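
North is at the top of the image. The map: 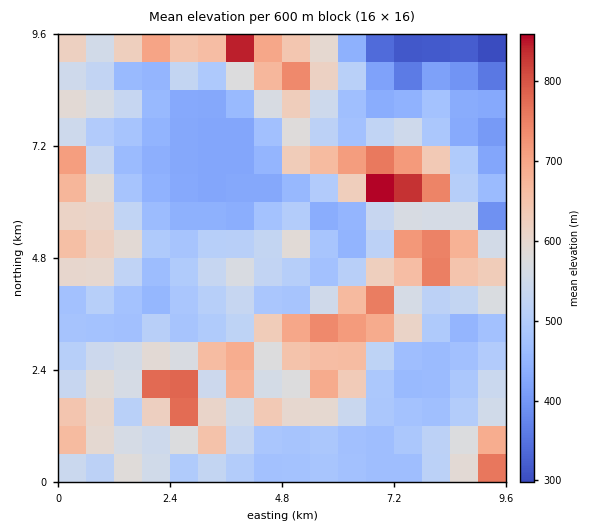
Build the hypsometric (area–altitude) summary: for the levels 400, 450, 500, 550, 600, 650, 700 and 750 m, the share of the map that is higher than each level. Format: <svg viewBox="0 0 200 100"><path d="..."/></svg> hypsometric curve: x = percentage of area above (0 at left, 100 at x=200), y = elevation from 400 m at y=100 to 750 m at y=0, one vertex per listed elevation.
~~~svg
<svg viewBox="0 0 200 100"><path d="M191 100l-26-14-52-15-35-14-24-14-21-14-12-15-10-14"/></svg>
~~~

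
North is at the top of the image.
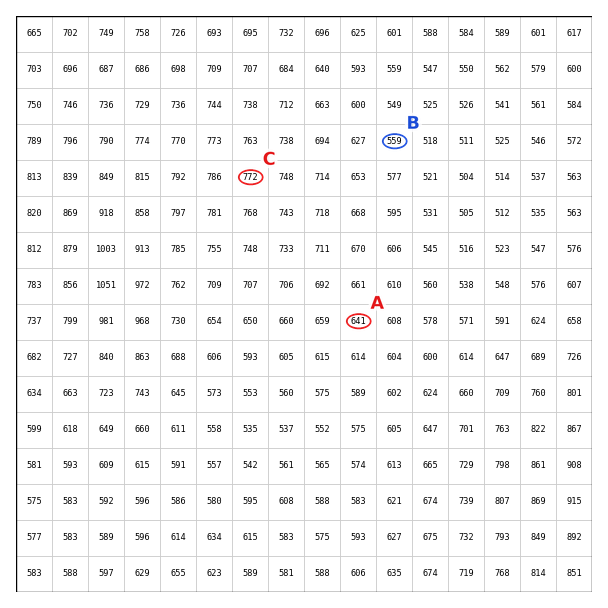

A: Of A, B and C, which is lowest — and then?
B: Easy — B A C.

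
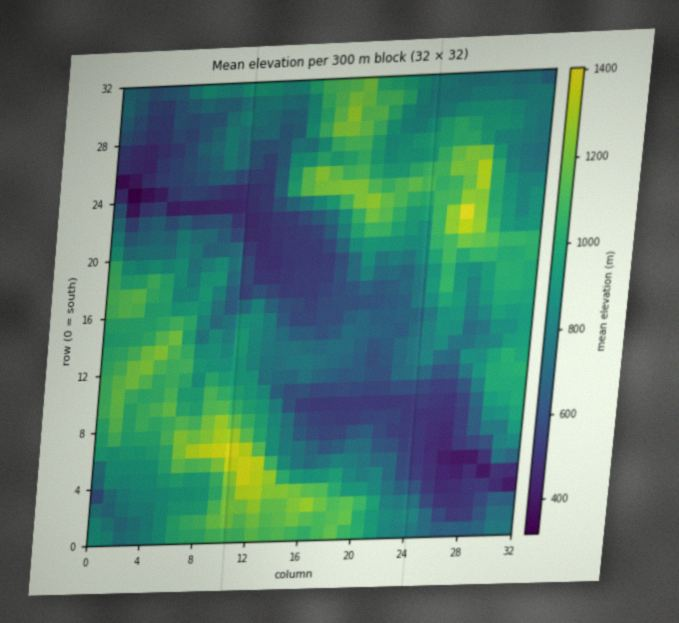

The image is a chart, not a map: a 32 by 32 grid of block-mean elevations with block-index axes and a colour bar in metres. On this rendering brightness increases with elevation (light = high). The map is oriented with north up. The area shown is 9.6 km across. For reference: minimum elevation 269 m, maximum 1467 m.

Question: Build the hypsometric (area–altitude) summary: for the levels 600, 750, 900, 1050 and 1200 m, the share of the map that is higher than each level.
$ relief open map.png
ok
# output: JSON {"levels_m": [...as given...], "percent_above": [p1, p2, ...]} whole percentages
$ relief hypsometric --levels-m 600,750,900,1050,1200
{"levels_m": [600, 750, 900, 1050, 1200], "percent_above": [81, 64, 42, 21, 6]}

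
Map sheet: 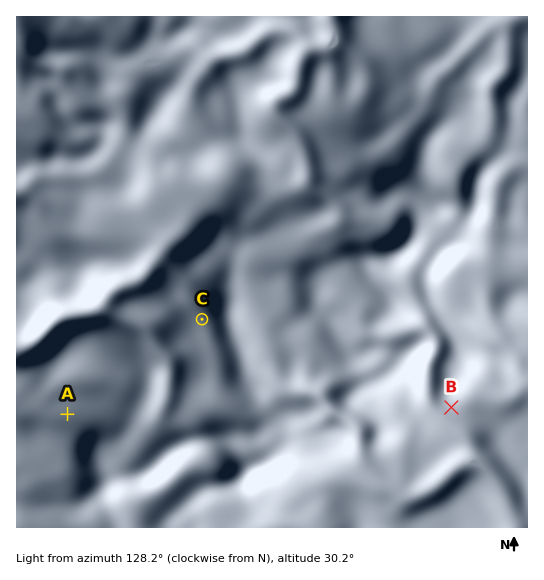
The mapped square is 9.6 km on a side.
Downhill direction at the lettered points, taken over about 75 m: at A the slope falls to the W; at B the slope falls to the S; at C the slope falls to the W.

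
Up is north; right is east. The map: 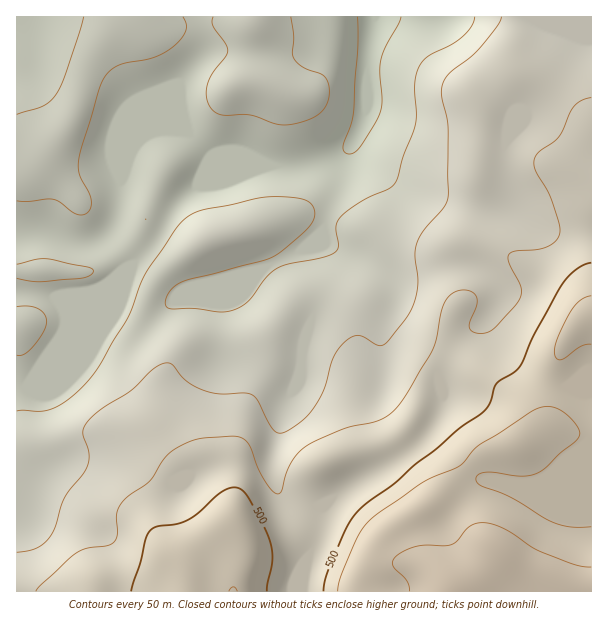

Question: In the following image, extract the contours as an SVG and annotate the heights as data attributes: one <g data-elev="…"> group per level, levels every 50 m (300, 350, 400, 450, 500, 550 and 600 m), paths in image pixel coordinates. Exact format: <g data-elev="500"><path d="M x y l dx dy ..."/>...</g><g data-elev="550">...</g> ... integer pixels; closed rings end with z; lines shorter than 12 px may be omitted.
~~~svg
<g data-elev="300"><path d="M401 17l-3 7-13 24-4 12-1 14 2 27-2 13-20 33-6 6-6 1-4-2-1-5 8-24 3-12 4-64 0-30"/></g><g data-elev="350"><path d="M17 355l7-1 9-8 10-14 4-11-3-7-6-6-9-2-12 1"/><path d="M17 278l22 4 39-3 11-3 4-4-1-3-3-2-42-8-11 0-19 5"/><path d="M17 201l10 1 26-3 7 3 17 12 6 1 5-3 3-6 0-6-12-26 0-13 23-80 6-9 9-6 36-8 20-11 9-9 4-8 0-6-3-7"/><path d="M84 17l-19 58-9 20-12 11-27 8"/><path d="M213 17l-1 4 1 5 13 18 2 7-3 6-13 17-4 9-2 13 4 11 5 5 6 3 28 0 24 8 11 2 18-3 16-7 8-10 3-12-1-10-4-7-20-8-10-9-2-6 2-18-3-18"/><path d="M475 17l-4 10-9 10-10 7-23 12-9 9-4 9-1 10 1 29 0 10-13 33-6 24-7 8-28 13-22 17-4 9 3 18-1 4-3 3-11 5-34 7-12 4-12 10-18 24-14 8-13 2-27-4-24 1-5-4 1-6 4-8 7-7 12-5 74-18 10-4 12-9 21-18 7-9 2-8-2-7-7-6-10-2-20-1-19 1-53 11-11 4-7 5-7 7-32 45-6 12-14 38-28 46-12 16-18 17-16 10-12 2-24 0"/></g><g data-elev="400"><path d="M502 17l-5 9-17 21-10 10-20 15-7 12-1 12 6 32 0 70-4 9-19 21-7 12-3 12 3 29-3 19-8 17-20 25-4 3-5 0-15-8-6-2-6 2-6 4-12 16-9 32-11 19-14 15-11 7-7 3-5-1-4-4-14-27-6-6-9-2-24 1-12-2-11-5-9-6-16-17-6-1-7 3-8 5-19 19-29 18-15 14-4 10 6 20-1 13-5 9-19 24-11 35-7 9-8 6-9 3-12 1"/></g><g data-elev="450"><path d="M591 98l-9 2-7 5-5 7-11 25-20 15-4 6 0 10 16 32 8 24 1 10-5 8-9 5-10 3-21 1-6 4-1 6 12 24 1 9-5 11-22 24-11 4-7 0-5-2-2-7 8-19-1-9-5-4-6-2-7 1-7 3-5 6-4 8-6 31-3 11-25 42-11 15-8 8-9 5-36 9-27 11-12 7-8 8-7 9-4 10-4 15-3 5-6-2-6-7-9-16-8-23-8-8-9-2-31 2-12 3-12 6-13 11-16 24-20 13-8 9-4 9 0 21-3 8-6 3-21 3-10 5-37 32-4 6"/></g><g data-elev="500"><path d="M267 591l5-31-2-20-7-15-15-28-6-7-8-3-6 2-7 3-23 21-10 7-12 4-18 2-8 4-4 9-5 22-10 30"/><path d="M591 263l-13 5-14 14-30 53-13 30-6 7-19 12-6 18-5 8-26 18-23 21-22 16-19 18-30 22-10 10-10 15-15 36-5 13-2 12"/></g><g data-elev="550"><path d="M237 591l-1-3-3-1-4 4"/><path d="M591 527l-21 0-16-4-42-25-30-12-5-4 0-6 8-4 36 4 15-2 9-6 15-15 17-13 3-5-1-6-11-13-13-8-13-1-11 5-51 32-21 22-36 16-52 37-9 11-7 12-14 34-3 15"/><path d="M591 296l-11 4-10 12-13 28-2 8 0 8 2 3 4 1 20-14 10-2"/></g><g data-elev="600"><path d="M591 567l-16-2-30-12-12-5-30-20-14-5-10 0-11 4-10 13-6 4-35 2-13 5-9 6-2 4 0 5 14 15 2 10"/></g>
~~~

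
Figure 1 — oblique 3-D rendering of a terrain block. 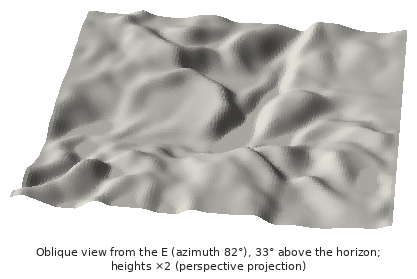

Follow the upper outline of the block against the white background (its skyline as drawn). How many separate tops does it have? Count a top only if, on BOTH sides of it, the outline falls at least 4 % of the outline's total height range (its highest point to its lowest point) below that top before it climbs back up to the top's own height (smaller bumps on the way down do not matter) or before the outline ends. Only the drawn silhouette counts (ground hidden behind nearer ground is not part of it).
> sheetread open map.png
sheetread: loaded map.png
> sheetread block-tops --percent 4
2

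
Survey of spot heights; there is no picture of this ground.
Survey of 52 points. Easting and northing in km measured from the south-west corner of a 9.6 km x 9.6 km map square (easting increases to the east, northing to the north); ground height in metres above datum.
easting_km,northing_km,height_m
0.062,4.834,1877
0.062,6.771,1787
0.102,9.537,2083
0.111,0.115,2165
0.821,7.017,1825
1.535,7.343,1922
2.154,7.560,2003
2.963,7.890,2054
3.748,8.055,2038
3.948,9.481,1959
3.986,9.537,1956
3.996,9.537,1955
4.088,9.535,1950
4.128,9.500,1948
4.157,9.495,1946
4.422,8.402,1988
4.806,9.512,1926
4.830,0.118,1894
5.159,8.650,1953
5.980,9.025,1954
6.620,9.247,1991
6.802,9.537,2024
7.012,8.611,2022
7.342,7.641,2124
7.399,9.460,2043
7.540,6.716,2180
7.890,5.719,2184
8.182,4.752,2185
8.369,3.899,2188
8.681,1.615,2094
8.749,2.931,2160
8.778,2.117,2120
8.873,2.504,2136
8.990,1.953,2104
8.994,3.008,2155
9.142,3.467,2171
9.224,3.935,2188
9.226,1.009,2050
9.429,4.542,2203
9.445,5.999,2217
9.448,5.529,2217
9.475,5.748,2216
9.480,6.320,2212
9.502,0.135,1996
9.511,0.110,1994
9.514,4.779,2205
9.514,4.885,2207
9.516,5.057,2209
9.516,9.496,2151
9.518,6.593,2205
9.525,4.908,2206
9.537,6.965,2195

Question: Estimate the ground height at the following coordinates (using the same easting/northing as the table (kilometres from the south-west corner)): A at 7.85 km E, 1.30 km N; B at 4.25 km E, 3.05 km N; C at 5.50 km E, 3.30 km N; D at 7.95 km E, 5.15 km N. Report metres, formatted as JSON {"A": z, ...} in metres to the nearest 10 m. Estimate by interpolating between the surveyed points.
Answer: {"A": 2100, "B": 1910, "C": 2010, "D": 2170}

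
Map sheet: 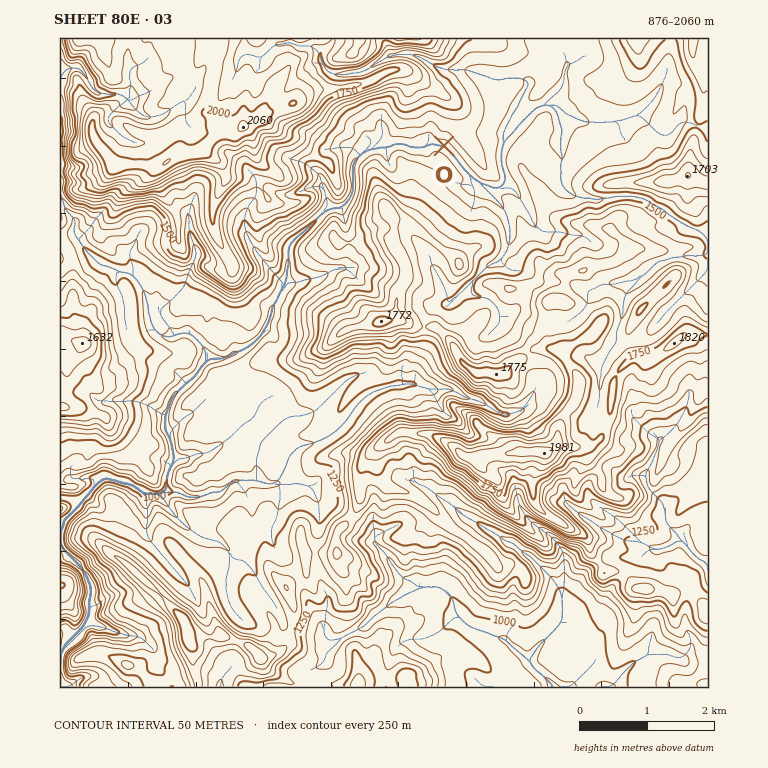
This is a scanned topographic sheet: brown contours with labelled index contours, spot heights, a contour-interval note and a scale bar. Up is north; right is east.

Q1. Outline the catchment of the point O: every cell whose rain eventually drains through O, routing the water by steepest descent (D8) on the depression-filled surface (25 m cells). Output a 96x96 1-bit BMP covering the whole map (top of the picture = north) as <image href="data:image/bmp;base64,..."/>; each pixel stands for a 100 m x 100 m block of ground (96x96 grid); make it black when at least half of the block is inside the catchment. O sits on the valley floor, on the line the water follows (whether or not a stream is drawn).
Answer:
<image width="96" height="96" href="data:image/bmp;base64,Qk2+BAAAAAAAAD4AAAAoAAAAYAAAAGAAAAABAAEAAAAAAIAEAAATCwAAEwsAAAIAAAAAAAAA////AAAAAAAAAAAAAAAAAAAAAAAAAAAAAAAAAAAAAAAAAAAAAAAAAAAAAAAAAAAAAAAAAAAAAAAAAAAAAAAAAAAAAAAAAAAAAAAAAAAAAAAAAAAAAAAAAAAAAAAAAAAAAAAAAAAAAAAAAAAAAAAAAAAAAAAAAAAAAAAAAAAAAAAAAAAAAAAAAAAAAAAAAAAAAAAAAAAAAAAAAAAAAAAAAAAAAAAAAAAAAAAAAAAAAAAAAAAAAAAAAAAAAAAAAAAAAAAAAAAAAAAAAAAAAAAAAAAAAAAAAAAAAAAAAAAAAAAAAAAAAAAAAAAAAAAAAAAAAAAAAAAAAAAAAAAAAAAAAAAAAAAAAAAAAAAAAAAAAAAAAAAAAAAAAAAAAAAAAAAAAAAAAAAAAAAAAAAAAAAAAAAAAAAAAAAAAAAAAAAAAAAAAAAAAAAAAAAAAAAAAAAAAAAAAAAAAAAAAAAAAAAAAAAAAAAAAAAAAAAAAAAAAAAAAAAAAAAAAAAAAAAAAAAAAAAAAAAAAAAAAAAAAAAAAAAAAAAAAAAAAAAAAAAAAAAAAAAAAAAAAAAAAAAAAAAAAAAAAAAYAAAAAAAAAAAAAAA/AAAAAAAAAAAAAAA/AAAAAAAAAAAAAAA/gAAAAAAAAAAAAAA/gAAAAAAAAAAAAAAfgAAAAAAAAAAAAAAPwAAAAAAAAAAAAAAPwAAAAAAAAAAAAAAHwAAAAAAAAAAAAAAHwAAAAAAAAAAAAAAHwAAAAAAAAAAAA8AP4AAAAAAAAAAAD+AP4AAAAAAAAAAAH/Af/gAAAAAAAAAAH/w//4AAAAAAAAAAP////8AAAAAAAAAAP/////AAAAAAAAAAf/////8AAAAAAAAP//////8AAAAAAAA///////8AAAAAAAA///////8AAAAAAAA///////8AAAAAAAA///////8AAAAAAAA///////8AAAAAAAAf//////8AAAAAAAAf//////8AAAAAAAAf//////8AAAAAAAAf//////8AAAAAAAAf//////8AAAAAAAA///////8AAAAAAAB///////8AAAAAAAB///////8AAAAAAAB///////8AAAAAAAB///////8AAAAAAAAf//////8AAAAAAAAP//////8AAAAAAAAP//////8AAAAAAAAP//////8AAAAAAAAH//////8AAAAAAAAD//////8AAAAAAAAB//////8AAAAAAAAA//////8AAAAAAAAA//////8AAAAAAAAA//////8AAAAAAAAAf/////8AAAAAAAAAf/////8AAAAAAAAAf/////8AAAAAAAAAf/////8AAAD4AAAAf/////8AAAP8AAAAf/////8AAAf/AAAAf/////8AAAP/4AAAf/////8AAAP/8AAAf/////8AAAP//wAA//////8AAAH///gD//////8AAAH///4H//////8AAAH///////////8AAAH///////////8AAAH///////////8AAAD///////////8AAAD///////////8="/>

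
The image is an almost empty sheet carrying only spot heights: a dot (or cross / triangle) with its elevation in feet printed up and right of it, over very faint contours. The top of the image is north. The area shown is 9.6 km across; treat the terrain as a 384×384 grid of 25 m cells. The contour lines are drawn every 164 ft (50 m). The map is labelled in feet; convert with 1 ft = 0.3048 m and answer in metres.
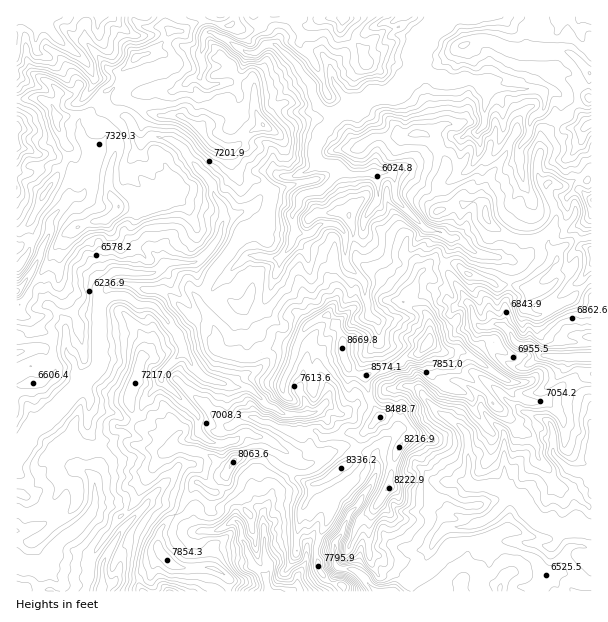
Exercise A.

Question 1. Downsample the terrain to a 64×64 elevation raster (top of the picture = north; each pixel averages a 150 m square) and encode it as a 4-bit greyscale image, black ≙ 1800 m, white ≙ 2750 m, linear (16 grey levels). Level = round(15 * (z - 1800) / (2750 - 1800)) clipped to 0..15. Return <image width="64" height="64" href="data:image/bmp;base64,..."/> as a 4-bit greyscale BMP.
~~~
<image width="64" height="64" href="data:image/bmp;base64,Qk12CAAAAAAAAHYAAAAoAAAAQAAAAEAAAAABAAQAAAAAAAAIAAATCwAAEwsAABAAAAAAAAAAAAAAABEREQAiIiIAMzMzAERERABVVVUAZmZmAHd3dwCIiIgAmZmZAKqqqgC7u7sAzMzMAN3d3QDu7u4A////ACIRESIgE1VWRFZnd2QxESJFeJYxERMiIiEiIRIjMiIiERERIyESRndnd3eIdTEkQ1eHYxJDMzMiISIhEiIzIiIAABEjMSJGeImIiIdSESVUaXMiJVQzMzIiIiISIjMyIQAAASMxI0aImYeIdkIhJGZoY1RGVEMyMyIiIiIjIiIRERABIjITNYmYdndlQjI1eGhTdlZUMzIjMyMzIiIREhESIQESMyJFeYdmZmUyQkV4eGNnZlQzMiIzMzMiIREREREiEAEjMjRoh2VVVTNCRXiIhUh3VUQzISIiMzIhEAAAERIhEBIzJFaHZlZTNFNFeZmXR4hmVEMhERESMhAAAAAiIiIhETQzRWd2d3VFU1Z6qalmiYdlQyIiEREhAAARASIiIjIRI0Q0Vnd3dlVUVnqqqoV6qGVDMiIiIREAESESERIiMhEjRURWd4iHZlVWeaqqmGi5hkMyIiIRAAEiIiERIiIyESRFVEZ4iZh2ZmZ4q6qpd6uWQyIhAAABESMyIREiMzISI0VlVXiImYdmZ4mru6qXmpdTIhEREREiIyEQESIyIiIzRWZlZ3iah3d4iImrupiKlkMyIRIhESMzEAABIzIiIjNFZ3ZmeImod4iIiJq7qIqWVEMiEjISI0IREQEjMzMzNFVnd3iHd4iIh3iIiZqZmrhlVDISMyM0MSMhABIzMzM0Vmd3d2VVZ3d3iImZmqqZuod1QiNDNEQxMyEAASMyI0RVZnd1RmZmZ4iZmaqru6qrqHVCJFQ1VDEzIRAAEjIjRVZmd3ZWd3eImYiZiaq8u6qWVCI1VFVUMkQxIQABIhI0VWZmZUZ2eJh2Zmd4iavLqnUyI0VWZUMzRCEhEAAREjRlVWVEVmVndVZ3ZmeJq7qpdDNEZWdlVVVDMiIhAAESNWVFVDVlVFZUaZiIeJqrmIhUVmd2d2ZlVUMyMzIQABI0ZkQzVUQzNEaKmJl4qruHZlV4iHd2d2VERDMzMzEAASRWUzRUMiNEV4qomYm7y5l3Z4iIh3iYdlREMzMzMhAAE0ZTJEIjRFVWeamZmszMy6qJmZmImHVFUyMzMzMxEhASRlUyIjVWZmZ4qpmr3Ku7zMu7qZmGVDMiEREiIiESEBJFZUISRnd3d3iqqqzbqZq87cy6qGZVQhERESIiISIQEjVVMhNWdmZneJqqrNuoiavf7KqHZkIiQzMzMzMxIhASNEQxE1ZmZmZ3iqq8y6h5q87bmGVVM0VUQzJEQyIiEBI0MyE0VmZVZmeKu7y5h3iavdqXVEM1ZmVERFVEMjIQEzMiEkVWZVVVZ4mry7h2eJq8uYdVREaIh1VVVEMzMhAjIREkVWZVZlVWeIm6mXaJq7upd1ZWV5mIh2VVQ0QzEBEREjRFZVVmVVZnd5mIZ5q7qpiGZ2domZiIdjVEVEMRERMzREVVVVVlRWZneHdniauqmIeHiYmqqYiGRFVVQhESIiIzRUVVVVVEVlZ3ZlaImqqpeJmZmZqZmHdkVWVCIRERESMzRVRFVTNVVWZVZ3iJqpiKqZiIiZmYdnVGZkMiIiIiESIkVUREMkVFZlVmd4mamJmHd3eImZiGd1Z2VDM0MzIiMyJFVDMyNEVWRWZniJiYd2Zmd4iJmHZnVXdlVFVDMzNEQjVVRVMjRFVFVWeId3dmZ4iIiImYdndleIdlZVRENEVUJFVVVBIjVUVFZ3hmVFV4iIiIiYh3eHVoiIiGZVREVVQzVVVUIjIzRTVmd1RVZ3iZh3d4h2Z4dmeIiZh3ZmVmVDNFVVMSRERVM0VkNoh4iZh2ZmiHZGeHZnd4mYiHd3ZUM0RFUxE0RVVCNENXiYmJl2ZmZ3d0V4h2ZniZh3iId2Q0VVVUISI0RVMjJGd4iZmXZlVnZmNWiXZmeJh3d3iHZEVmVVQxERI0QyM1Vnd4iIdlVXd2VFZ4h3d3h3d3d3dURmZlQzMiESIiIiRWdmd3dmVGiHZVVWeHd3eHd3d3dURXdlUzIREQARERI0VnZmZ2VEZ2VVVGZnd3d4dnd3dkRnd2ZURDEAASIiMzRWZmVWZURmVERTRWZ3d3h2ZndlVniYd2VVMQEjRDNFRFZmVUVVRGZUM0JFZ4h3d4dmZlRnmZmHZmYxATRVRFVVZmVFNUVEVlQyM0Voh3d3dmVVVnmZiIh3djEBI0RVVmZmVDM0RFNFRDEiRXmHeHd2ZmZnmpiIiZh1QgASIkRWZmZlUyNDVDRDIRNGeYd3d2Z3iJmZmIiJl1QyEAERI0RFVVVUIjNDI0QyFFaJh3d3d3iImYiIh4h2VCEQAAASIiM0REMhIjMyMzM2eIh2Z3d3d3d4d3d3eHVUMQIQAAABEiIyIxESIzIjNFVneIdVd3d3d2ZmZ3d4ZUMhEhERAAABERESEBERESI0RFZ3ZmRXd3d3ZmVWZ3hlQxASEjIREAAQAAAAEREiIzNDVmVVQ1eHd3d3ZWd3d2QyETITRDMgAAABERERIiMzNENEM0QzVniIiIdlVnZVVDESMiNFVCEAARIiIiIzMzM0QjIjMiRUWJmIh2RnZDIzESMyM0VUIQABIzMyMzMzM0QyISISNDRXeIh2ZFZCIhETRDNERVQxAAEjRDM0REREQzEhERMzI0VWeHdkQzRUIiNERFVURCIQABI0RDMzMzMyMREBIjIjRFZ4iHVFZlVDNEVVZlQzIhAAASIiIiMzIiIgAAESMhI1Znd3ZmVmVERERWZ3ZUMiIQAAABERIjMiIR"/>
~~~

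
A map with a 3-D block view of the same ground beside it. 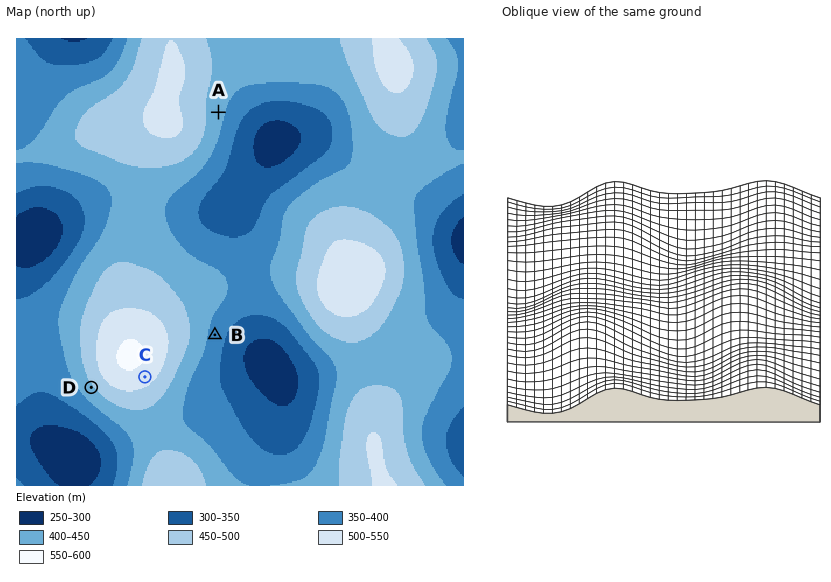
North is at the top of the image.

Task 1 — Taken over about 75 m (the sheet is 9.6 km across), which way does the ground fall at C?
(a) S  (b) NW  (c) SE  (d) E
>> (c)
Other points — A E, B E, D SW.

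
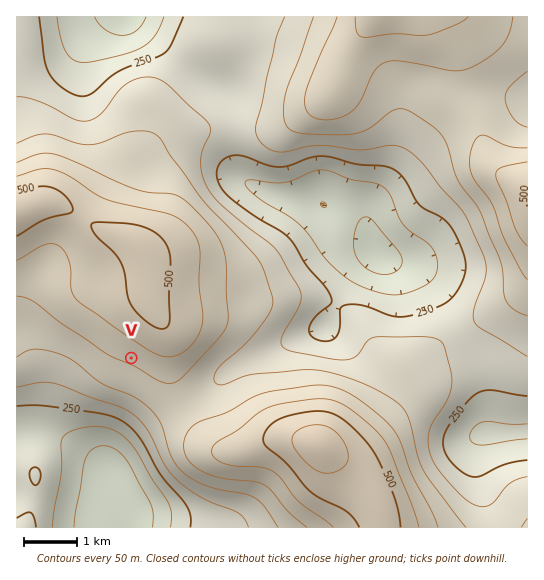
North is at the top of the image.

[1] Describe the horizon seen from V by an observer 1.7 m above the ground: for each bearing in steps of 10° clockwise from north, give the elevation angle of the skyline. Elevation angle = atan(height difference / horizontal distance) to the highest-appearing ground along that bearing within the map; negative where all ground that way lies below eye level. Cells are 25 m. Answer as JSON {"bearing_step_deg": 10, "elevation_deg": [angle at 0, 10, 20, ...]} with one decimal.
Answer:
{"bearing_step_deg": 10, "elevation_deg": [6.0, 6.6, 7.1, 7.4, 7.4, 7.1, 6.6, 5.7, 4.6, 3.4, 2.2, 2.2, 2.2, 1.3, 0.9, -0.2, -2.3, -4.3, -4.8, -4.9, -4.4, -2.5, -3.2, -3.8, -4.1, -3.6, -2.4, -1.7, -1.5, -0.6, 0.4, 1.3, 2.3, 3.3, 4.2, 5.1]}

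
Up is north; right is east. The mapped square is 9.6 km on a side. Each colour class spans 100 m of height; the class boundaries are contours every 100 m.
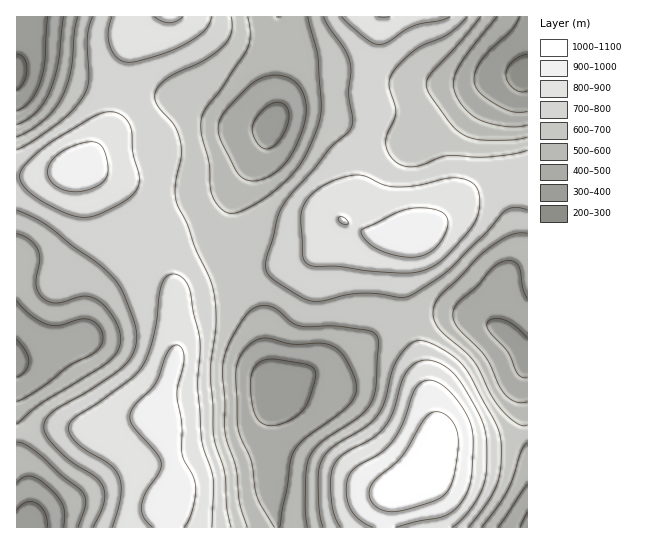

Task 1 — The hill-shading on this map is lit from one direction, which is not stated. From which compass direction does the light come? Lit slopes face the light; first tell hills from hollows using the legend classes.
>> NE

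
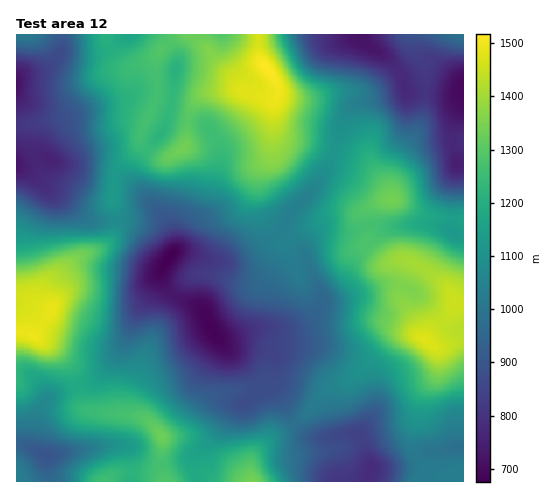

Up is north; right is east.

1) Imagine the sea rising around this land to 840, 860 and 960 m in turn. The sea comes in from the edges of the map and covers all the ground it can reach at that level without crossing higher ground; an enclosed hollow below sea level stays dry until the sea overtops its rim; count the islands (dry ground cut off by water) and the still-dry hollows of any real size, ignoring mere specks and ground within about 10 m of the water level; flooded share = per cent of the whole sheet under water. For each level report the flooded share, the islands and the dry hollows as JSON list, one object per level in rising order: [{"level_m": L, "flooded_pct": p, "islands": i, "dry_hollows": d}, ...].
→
[{"level_m": 840, "flooded_pct": 8, "islands": 0, "dry_hollows": 1}, {"level_m": 860, "flooded_pct": 10, "islands": 0, "dry_hollows": 1}, {"level_m": 960, "flooded_pct": 16, "islands": 0, "dry_hollows": 1}]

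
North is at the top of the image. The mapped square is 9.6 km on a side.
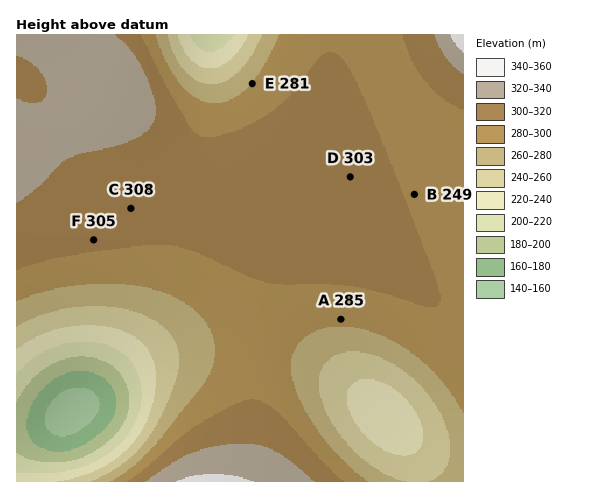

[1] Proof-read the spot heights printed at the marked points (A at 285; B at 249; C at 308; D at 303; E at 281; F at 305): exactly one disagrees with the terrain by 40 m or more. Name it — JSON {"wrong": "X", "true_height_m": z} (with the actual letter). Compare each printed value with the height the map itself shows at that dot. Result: {"wrong": "B", "true_height_m": 299}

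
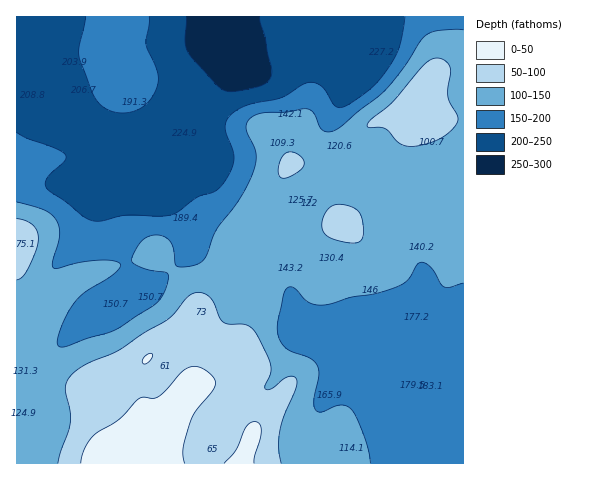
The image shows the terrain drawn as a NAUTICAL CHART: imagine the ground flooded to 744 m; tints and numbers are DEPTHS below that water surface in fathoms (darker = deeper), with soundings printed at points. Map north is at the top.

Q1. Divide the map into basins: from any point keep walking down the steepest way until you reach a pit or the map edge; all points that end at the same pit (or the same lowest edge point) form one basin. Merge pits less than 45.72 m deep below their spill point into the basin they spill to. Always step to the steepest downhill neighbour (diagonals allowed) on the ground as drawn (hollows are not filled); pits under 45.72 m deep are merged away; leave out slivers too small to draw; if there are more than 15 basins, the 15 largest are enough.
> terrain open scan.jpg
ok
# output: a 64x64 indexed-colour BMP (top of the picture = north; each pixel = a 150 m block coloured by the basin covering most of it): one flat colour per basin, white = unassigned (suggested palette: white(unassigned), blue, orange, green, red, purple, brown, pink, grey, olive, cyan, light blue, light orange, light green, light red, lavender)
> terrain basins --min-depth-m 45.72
<image width="64" height="64" href="data:image/bmp;base64,Qk12CAAAAAAAAHYAAAAoAAAAQAAAAEAAAAABAAQAAAAAAAAIAAATCwAAEwsAABAAAAAAAAAA////ALR3HwAOf/8ALKAsACgn1gC9Z5QAS1aMAMJ34wB/f38AIr28AM++FwDox64AeLv/AIrfmACWmP8A1bDFABEREREREREiIiERERERERESIiIiIiIiIiIiIiIiIiIiERERERERESIiIhERERERERIiIiIiIiIiIiIiIiIiIiIREREREREREiIiIREREREREiIiIiIiIiIiIiIiIiIiIhERERERERERIiIhERERERERIiIiIiIiIiIiIiIiIiIiERERERERERESIiIREREREREiIiIiIiIiIiIiIiIiIiIRERERERERERIiIhERERERESIiIiIiIiIiIiIiIiIiIhERERERERERESIiERERERESIiIiIiIiIiIiIiIiIiIiERERERERERERIiIhERERESIiIiIiIiIiIiIiIiIiIiIREREREREREREiIiERERERIiIiIiIiIiIiIiIiIiIiIhERERERERERESIiIhERERIiIiIiIiIiIiIiIiIiIiIiERERERERERERIiIiIRERIiIiIiIiIiIiIiIiIiIiIiIREREREREREREiIiIiIRIiIiIiIiIiIiIiIiIiIiIiIhERERERERERESIiIiIiIiIiIiIiIiIiIiIiIiIiIiIiERERERERERERIiIiIiIiIiIiIiIiIiIiIiIiIiIiIiIREREREREREREiIiIiIiIiIiIiIiIiIiIiIiIiIiIiIhERERERERERERIiIiIiIiIiIiIiIiIiIiIiIiIiIiIiERERERERERERERIiIiIiIiIiIiIiIiIiIiIiIiIiIiIRERERERERERERESIiIiIiIiIiIiIiIiIiIiIiIiIiIhERERERERERERERESIiIiIiIiIiIiIiIiIiIiIiIiIiEREREREREREREREREiIiIiIiIiIiIiIiIiIiIiIiIiIRERERERERERERERESIiIiIiIiIiIiIiIiIiIiIiIiIhEREREREREREREREREiIiIiIiIiIiIiIiIiIiIiIiIiERERERERERERERERERIiIiIiIiIiIiIiIiIiIiIiIiIRERERERERERERERERESIiIiIiIiIiIiIiIiIiIiIiIhERERERERERERERERERESIiIiIiIiIiIiIiIiIiIiIiEREREREREREREREREREREiIiIiIiIiIiIiIiIiIiIiIRERERERERERERERERERERIiIiIiIiIiIiIiIiIiIiIhEREREREREREREREREREREiIiIiIiIiIiIiIiIiIiIiERERERERERERERERERERERIiIiIiIiIiIiIiIiIiIiIREREREREREREREREREREREiIiIiIiIiIiIiIiIiIiIhERERERERERERERERERERESIiIiIiIiIiIiIiIiIiIiEREREREREREREREREREREREiIiIiIiIiIiIiIiIiIiIRERERERERERERERERERERESIiIiIiIiIiIiIiIiIiIhERERERERERERERERERERERIiIiIiIiIiIiIiIiIiIiERERERERERERERERERERERESIiIiIiIiIiIiIiIiIRERERERERERERERERERERERERIiIiIiIhEiIiIiIiERERERERERERERERERERERERERESIiIiIhEREiIiIRERERERERERERERERERERERERERERIiIiIiEREREiIRERERERERERERERERERERERERERERESIiIiERERERERERERERERERERERERERERERERERERERIiIiIRERERERERERERERERERERERERERERERERERERESIiIRERERERERERERERERERERERERERERERERERERERIiIRERERERERERERERERERERERERERERERERERERERESIRERERERERERERERERERERERERERERERERERERERERERERERERERERERERERERERERERERERERERERERERERERERERERERERERERERERERERERERERERERERERERERERERERERERERERERERERERERERERERERERERERERERERERERERERERERERERERERERERERERERERERERERERERERERERERERERERERERERERERERERERERERERERERERERERERERERERERERERERERERERERERERERERERERERERERERERERERERERERERERERERERERERERERERERERERERERERERERERERERERERERERERERERERERERERERERERERERERERERERERERERERERERERERERERERERERERERERERERERERERERERERERERERERERERERERERERERERERERERERERERERERERERERERERERERERERERERERERERERERERERERERERERERERERERERERERERERERERERERERERERERERERERERERERERERERERERERERERERERERERERERERERERERERERERERERERERERERERERERERERERERERERERERERERERERERERERERERERERERERERERERERERERERERERERERERERERERERERERERERERERERERERERERERERERERERERERERERERERERERERERERERERERERERERERERERERERERERERERERERERERERERERERERERERERERERERERERERERERERERERERERERERERERERERERERERERERERERERERERERERERERERERERERERERERERERERERERERERER"/>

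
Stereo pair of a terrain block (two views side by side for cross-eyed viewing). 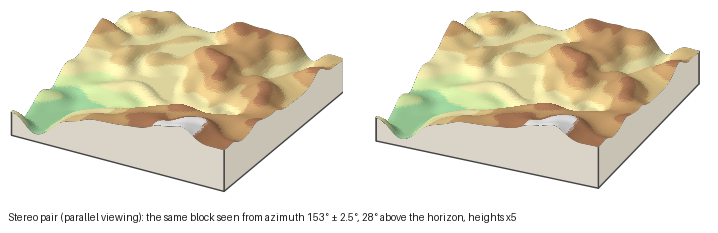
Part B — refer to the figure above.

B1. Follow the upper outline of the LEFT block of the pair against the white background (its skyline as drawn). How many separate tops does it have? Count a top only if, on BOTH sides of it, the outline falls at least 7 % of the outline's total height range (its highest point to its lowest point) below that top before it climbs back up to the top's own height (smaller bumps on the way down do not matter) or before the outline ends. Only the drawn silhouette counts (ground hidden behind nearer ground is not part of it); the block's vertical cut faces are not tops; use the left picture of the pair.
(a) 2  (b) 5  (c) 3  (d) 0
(a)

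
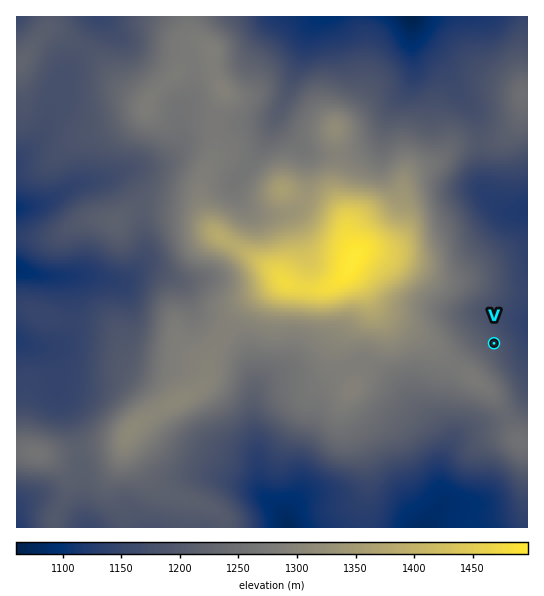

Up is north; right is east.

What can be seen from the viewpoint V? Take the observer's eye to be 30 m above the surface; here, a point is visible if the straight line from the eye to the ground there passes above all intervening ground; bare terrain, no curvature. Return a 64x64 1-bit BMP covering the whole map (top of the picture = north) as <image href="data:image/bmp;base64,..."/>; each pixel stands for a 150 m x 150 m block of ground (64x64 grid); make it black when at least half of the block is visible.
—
<image width="64" height="64" href="data:image/bmp;base64,Qk0+AgAAAAAAAD4AAAAoAAAAQAAAAEAAAAABAAEAAAAAAAACAAATCwAAEwsAAAIAAAAAAAAA////AAAAAAAAAAAAAAAAAAAAAAAAAAAAAAAAAAAAAAAAAAAAAAAAAAAAAAAAAAAAAAAAAAAAAAAAAAAAAAAAAAAAAAAAAAAAAAAAAAAAAAAAAAAAAAAAAAAAAAAAAAAAAAAAAAAAAAMAAAAAAAAAAwAAAAAAAAADAAAAAAAAAAMAAAAAAAAAAwAAAAAAAAADAAAAAAAAAA8AAAAAAAAAPwAAAAAAAAB/AAAAAAAAAP8AAAAAAAAB/wAAAAAAAAf/AAAAAAAAD/8AAAAAAAH//wAAAAAAA///AAAAAAAH//8AAAAAAA///wAAAAAD////AAAAAAD///8AAAAAAH///wAAAAAAH/5/AAAAAAAf/A8AAAAAAAj8BwAAAAAAAPwDAAAAAAAAcAMAAAAAAABwAQAAAAAAADAAAAAAAAAAMAAAAAAAAAAwAAAAAAAAADADAAAAAAAAIAMAAAAAAAAgBwAAAAAAACAPAAAAAAAAOB8AAAAAAAAOPwAAAAAAAAP/AAAAAAAAAf8AAAAAAAAAPwAAAAAAAAAPAAAAAAAAAA8AAAAAAAAADwAAAAAAAAAPAAAAAAAAAA8AAAAAAAAAAAAAAAAAAAAAAAAAAAAAAAAAAAAAAAAAAAAAAAAAAAAAAAAAAAAAAAAAAAAAAAAAAAAAAAAAAAAAAAAAAAAAAAAAAAAAAAAAAA=="/>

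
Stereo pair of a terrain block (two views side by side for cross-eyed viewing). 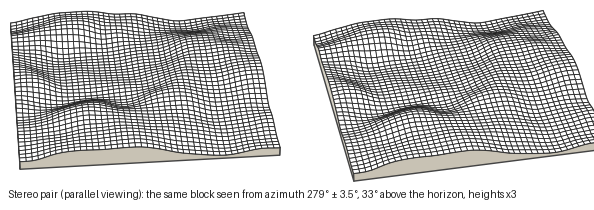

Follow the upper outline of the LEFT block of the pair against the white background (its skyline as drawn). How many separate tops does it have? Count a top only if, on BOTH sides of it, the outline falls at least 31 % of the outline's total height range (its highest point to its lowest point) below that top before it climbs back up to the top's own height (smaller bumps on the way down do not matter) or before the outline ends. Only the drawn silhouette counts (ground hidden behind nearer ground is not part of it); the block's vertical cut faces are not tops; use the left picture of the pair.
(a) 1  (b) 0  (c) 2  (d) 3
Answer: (b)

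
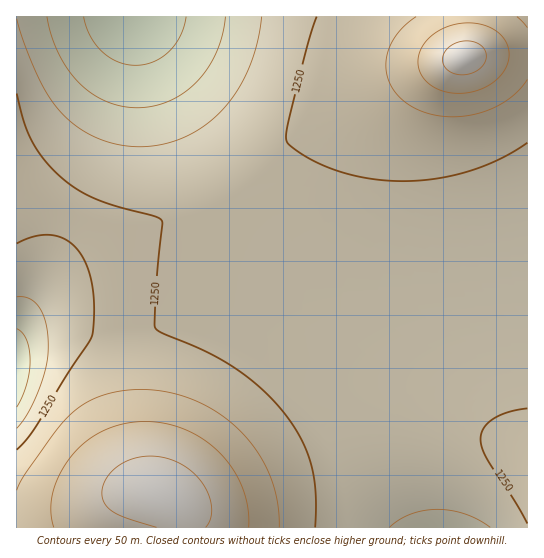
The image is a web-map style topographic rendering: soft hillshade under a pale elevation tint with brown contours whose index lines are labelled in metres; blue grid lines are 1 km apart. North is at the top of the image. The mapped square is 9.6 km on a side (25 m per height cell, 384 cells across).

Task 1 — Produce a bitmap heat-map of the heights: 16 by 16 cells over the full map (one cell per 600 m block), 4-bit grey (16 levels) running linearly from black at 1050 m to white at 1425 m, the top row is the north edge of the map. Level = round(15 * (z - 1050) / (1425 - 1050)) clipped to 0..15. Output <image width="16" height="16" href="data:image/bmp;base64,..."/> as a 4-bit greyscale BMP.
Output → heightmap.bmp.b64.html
<image width="16" height="16" href="data:image/bmp;base64,Qk32AAAAAAAAAHYAAAAoAAAAEAAAABAAAAABAAQAAAAAAIAAAAATCwAAEwsAABAAAAAAAAAAAAAAABEREQAiIiIAMzMzAERERABVVVUAZmZmAHd3dwCIiIgAmZmZAKqqqgC7u7sAzMzMAN3d3QDu7u4A////AL3u/tuYd2ZovO7+25h3d4ib3d3KmIiIiHq8y6mIiIiIWJqpmIiIiIhHiIiIiIiIiFeIiIiIiIh3d4iIiIiIh3eIiIiIiIiHd4iIiIiIiIh3iIiIiIiIiIiId3d4iIiIiIZlVneIiZmZdUNEZ4iavLpkMiNWiJrO7FMhEkZ4mbzb"/>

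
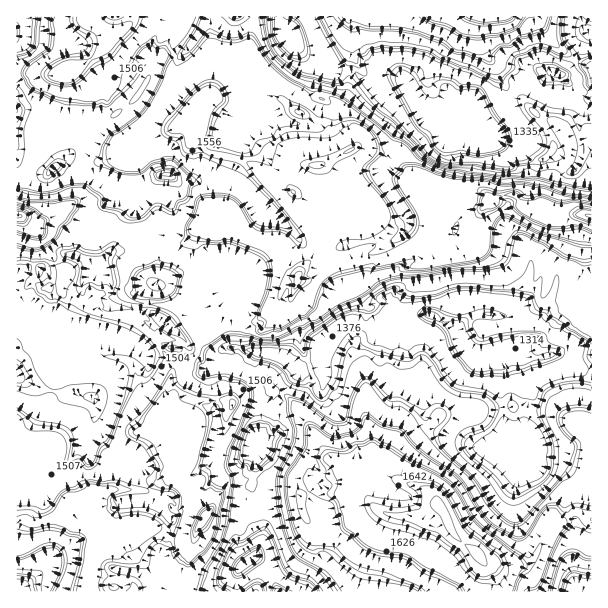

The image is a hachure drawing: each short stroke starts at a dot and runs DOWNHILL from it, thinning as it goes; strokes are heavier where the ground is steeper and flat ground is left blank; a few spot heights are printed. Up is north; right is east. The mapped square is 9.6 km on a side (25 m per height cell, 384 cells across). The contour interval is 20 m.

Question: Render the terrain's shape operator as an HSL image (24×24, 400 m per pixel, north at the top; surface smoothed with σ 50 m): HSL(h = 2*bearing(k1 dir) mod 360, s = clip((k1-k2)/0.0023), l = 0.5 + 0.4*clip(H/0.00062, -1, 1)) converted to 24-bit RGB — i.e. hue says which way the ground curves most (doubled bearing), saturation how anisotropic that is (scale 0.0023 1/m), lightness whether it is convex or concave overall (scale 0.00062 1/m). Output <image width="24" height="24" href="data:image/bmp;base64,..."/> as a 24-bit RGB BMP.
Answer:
<image width="24" height="24" href="data:image/bmp;base64,Qk32BgAAAAAAADYAAAAoAAAAGAAAABgAAAABABgAAAAAAMAGAAATCwAAEwsAAAAAAAAAAAAAFa6EHr9x5odoorw7YnsRjThMfmhq27pNCYsFBXKD/wWxokLzEIk2gcthiWVHqz43IkzTzZkkJ4rk39126t+HT370eB2qLRJwQeY5Cygkle82zmhzdJHHRJdhkCZu+uW6K6UzATIOWQBC8FpFVuF2SsKxzTFlOty9RsbZZV6vL7931/TofH/w21W/3BLEOjzm4WCqOjvuKeKQi6GDkYWkv63cJ2v2/6aoLJXeo2XkBESV4Lh5nMvLrCmukdnEgVVFlEY8TLXMwPfaSNaONRKH9GbF44SoNiiEd8A8zDbhpISrrcd3Ci8JnHQoTQw6g/JW+aanJTBULh9X7fXWf0CCMdZNTGq6hcnjlC/Pw+G1cOd8fRd2QhRwE5eY8ZWSPmDYhH5+QXtbUNYm7VigsWHxnCvTcN2gjNaS859/HCR7JR138vPOg0y8nL93foR1gl+JSeDG0ffd0WHQmh/MUSNQF14+6lZhpH2IfYF9pqeFC7954SbBgndzUSI/rLuJodEs2rNABzQ0DBVs4Z1O40DLscXrr4+/qNzbSPOjr50XgTESZSA6e21zZ2p3E4Quyo9mfKywu8nZnzqqF1FY8Hu2lNzXf4iB3MWn2RGVC0hPDCcOD38O2P3ODCGU9rRL7hyVtRUhjUEfqzE7K4k1anp2Xz9j1C0VcM5xmixDZFY3bqCDVUWMGtcT3kh9hZ+a2r2f1R7/Tzj6S4fRh/r4Ff93MAYt1PRsmyswWVrC35rEWEac6dzvJyfIJSabje+yv916pipgkot8j1lQVZFtMJt4K5Cy6+GUK6vKhabp+1G8R2jfA7xVVAsjrym25vjJYCE1c1VOccd2G3fJ1VLxm2DIOmh6j95X1U9DiMaBgoWAgXuDg3CratK0PBZY786L4KAbLFMWP9aO784OWBMjSJljQ7rDbsiOg5vNmX3L3Ss9Gt9zQDobU2Ips5cdsCgYfS5hmrWJgIJ+e4J+dnhZUDclROiUeRMA7YdRvQpsaQAQ/7AQHdABBywKO4hdpX0wYlI6ZHhJyeWkJgkq3KxlraAsD4ZQotUkHpESf3h+Z01BmmA/OdKhS8nW7gYyGq/wfJaEhnulOk2O9cji7sryvpj4CUwTSawiUISDytMtOAEAJdCsQ84gc13Nv0jJW8XXlriziC3AwrrsKeTUmEHT3fusEkp40hJgk4J6i493cHV8zBp+74Vcut4WlE3N9oKZCSoZ3uUNMeqvF0S1KiDpINecS9KnfY2PfnaDRXEWGsQd6Bp1Cx4o8+HMXRuoIsJ5lKd1fXGAd2hkUpcZneR2vkPEoGDcYizi0Z/+gG7+mz7/IQH/Er8OMq1wd3uDaz44ooYs6qFBAN5PMx2seo7TTaxag3yMaE+X2kVEZB3OPb/kxuTxUCvEr5pwklNUj5tXL5VNzm3afI11hnOk7qivlBSdJw4Me8QV1YAYzPH/9E/fIJGGi7zBVpXWzXTWRDvW54CMhIaNYuWfKQ0Kx3MHgpCDhIGHjIeSjdO9ZwQrnJqFWk2J9IZVHwEy1u310Nn0zM//UiIOcRfT+M79oxQxbVNFPZg9GDWQxvhL6OFBaxU9pSPOh+O0b3KCf4F+mcGmWABVieORfn6JdIGkz+38zNT/yt38hLnqbcUoqolaADoEinIYpyFq7Ng/p98AMx4Ab8sablU/R3HRkc3KkFVryo3bU4JYra8gE0Ze1PfhsuT6YEr02k0pMSsIkzkPekcTaCkOqZB2mn62ZJN8LHjWspikpoOwUhLLx+q0SczjL3WLpWW0oZm9U7Ow0G/a8tfLNJrqcPlMKgkJXGQkWVgazhgiJFAw241GNIWhxnB0gnp6fH1uNW86D8VBymXIw7b00sKkJkpgdYB7S25IqnYhLK5UQLhite/AtRdJgQwTekpkf36AbEFlWt5Iai+7weziPDKKy6AZqnAWcsoW5eJ0GmlDC8VLK31T6qbHl4nraGd8Ym2QhfG3TUPflPPTlDEdvtA9UxZQepVXY1E1jG8YZKl2Xt1zm0FoYSFbr7345tD7yKLzLVw51JGUBiEv6sCzNoc2mj04gnyCpdi/S67fYSUUeEISeUMjpFolVhxAzT85xhc+IvU+NeNycLQjLhMF/BiOnAoay6YUlSUy9q7CacsePA1NQ+cAFgnKmarHt7zdYd5sKQoozlY94js820aL3hrSG1DpkQ0eZe/VwfVQjjALVA6Ux//1AMHhD7hE6dB1zDrAfdiv9LnoOGyxrIqnALxxeNYr7yQfjQgQKwgl3kcR6dJu2jFvNzzduhK7ZMDy7ymTz3vznO15Ec+qBsBCKAsj"/>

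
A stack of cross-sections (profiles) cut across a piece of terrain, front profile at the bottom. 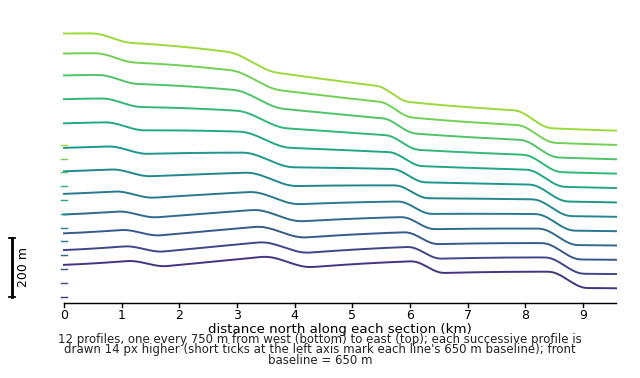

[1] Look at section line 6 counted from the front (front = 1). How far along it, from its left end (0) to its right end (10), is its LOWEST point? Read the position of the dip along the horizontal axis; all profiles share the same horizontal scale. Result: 10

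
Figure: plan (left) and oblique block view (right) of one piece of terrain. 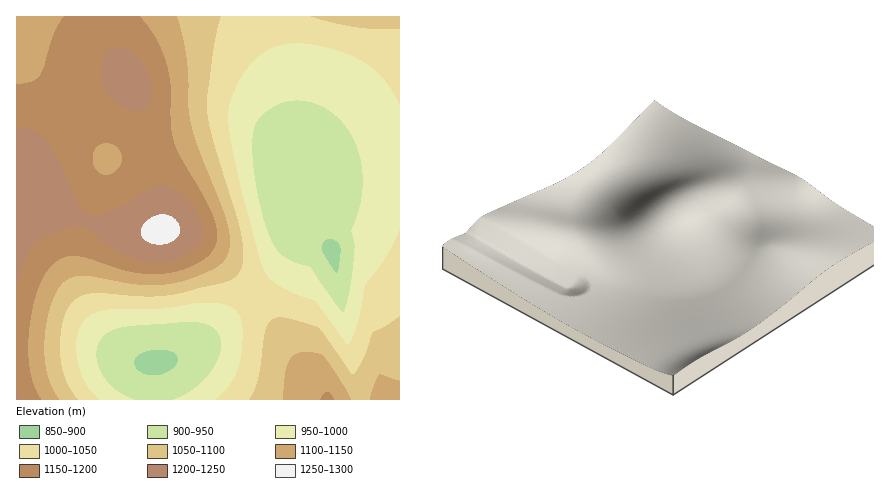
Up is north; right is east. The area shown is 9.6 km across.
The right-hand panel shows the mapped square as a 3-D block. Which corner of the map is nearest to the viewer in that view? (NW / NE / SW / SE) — NE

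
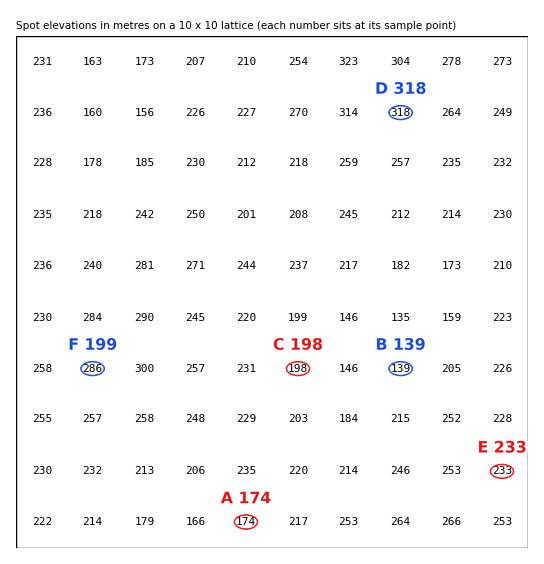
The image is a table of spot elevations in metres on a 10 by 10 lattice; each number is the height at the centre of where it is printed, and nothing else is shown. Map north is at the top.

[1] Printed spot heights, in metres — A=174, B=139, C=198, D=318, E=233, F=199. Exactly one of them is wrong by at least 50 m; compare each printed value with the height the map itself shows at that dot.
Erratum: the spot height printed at F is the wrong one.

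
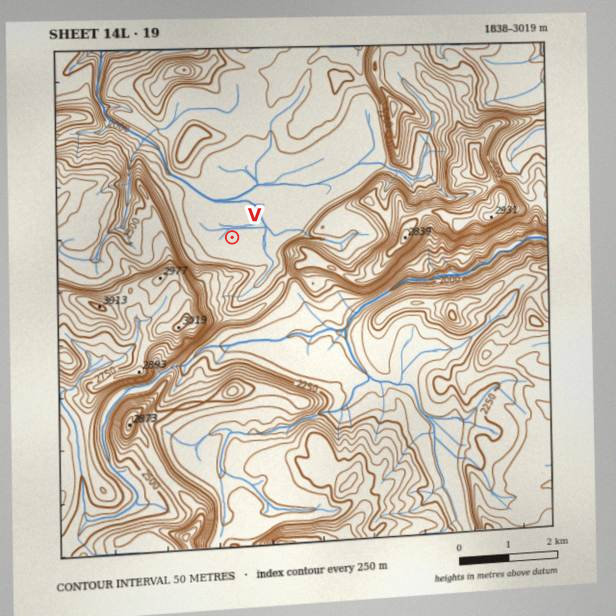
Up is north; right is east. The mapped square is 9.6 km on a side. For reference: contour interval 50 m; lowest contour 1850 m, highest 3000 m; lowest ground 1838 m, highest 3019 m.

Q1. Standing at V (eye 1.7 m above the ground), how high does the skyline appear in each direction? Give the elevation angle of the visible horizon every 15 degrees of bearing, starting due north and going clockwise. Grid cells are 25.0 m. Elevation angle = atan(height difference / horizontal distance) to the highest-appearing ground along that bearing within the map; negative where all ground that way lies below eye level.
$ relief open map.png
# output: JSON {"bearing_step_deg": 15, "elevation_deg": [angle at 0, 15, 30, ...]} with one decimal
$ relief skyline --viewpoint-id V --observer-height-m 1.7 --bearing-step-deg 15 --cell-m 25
{"bearing_step_deg": 15, "elevation_deg": [1.9, 2.1, 2.2, 4.9, 6.7, 8.6, 11.5, 14.7, 13.4, 8.2, 8.8, 13.5, 17.0, 18.1, 27.5, 30.6, 32.1, 25.6, 21.3, 17.3, 12.7, 1.4, 4.9, 6.4]}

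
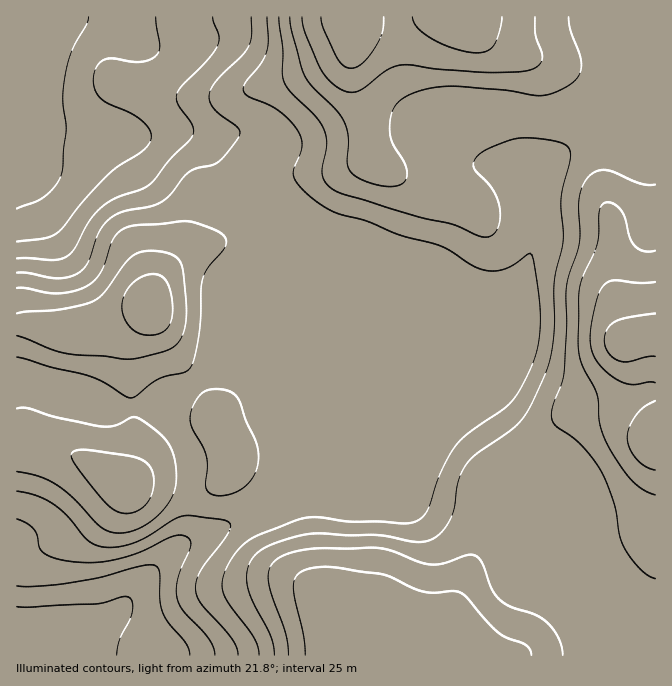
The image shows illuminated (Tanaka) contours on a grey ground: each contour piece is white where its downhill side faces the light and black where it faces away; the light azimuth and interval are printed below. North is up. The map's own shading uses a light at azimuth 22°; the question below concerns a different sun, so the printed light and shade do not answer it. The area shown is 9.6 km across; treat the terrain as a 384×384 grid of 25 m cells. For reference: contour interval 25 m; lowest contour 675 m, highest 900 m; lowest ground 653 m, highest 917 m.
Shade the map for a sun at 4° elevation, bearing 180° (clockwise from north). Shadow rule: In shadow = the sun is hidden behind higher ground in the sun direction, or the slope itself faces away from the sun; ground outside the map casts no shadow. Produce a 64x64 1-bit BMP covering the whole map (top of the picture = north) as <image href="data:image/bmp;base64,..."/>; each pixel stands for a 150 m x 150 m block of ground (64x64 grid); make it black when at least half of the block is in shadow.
<image width="64" height="64" href="data:image/bmp;base64,Qk0+AgAAAAAAAD4AAAAoAAAAQAAAAEAAAAABAAEAAAAAAAACAAATCwAAEwsAAAIAAAAAAAAA////AAAAAAAAAAAAAAAAAAAAAAAAAAAAAAAAAAAAAAAAAAAAAAAAAAAAAAAAAAAAAAAAAAAAAAAAAAAAAAAAAAAAAAAAAAAAAAAAAAAAAAAAAAAfx4AAAAAAAf//gAAAAAAD//+AAAAAAAP//4AAAAAAAf//gAAAAAAA//+AAAAAAAB//wAAAAAAAD/+AAAAAAAAD/wAAAAAAAAAAAAAAAAAAAAAAAAAAAAAAAAAAAAAAAAAAAAAAAOAAAAAAAAADwAAAAAAAAAAAAAAAAAAAAAAAAAAAAAAAAAAAAAAAAAAAAAAAAAAAAAAAAAAAAAAAAAAAAAAAAAAAAAAAAAAAAAAAAAAAAAAAAAAAAAAAAAAAAAAAAAAAB4AAAAAAAAAfwAAAAAAAAD/gAAAAAAAAP+AAAAAAAAA/wwAAAAAAAD/DgAAAAAAAP4GAAAAAAAA/gAAAAAAAAD+GAAAAAAAAPz8AAAAAAAA/f4AAAAAAAD4/gAAAAAAAOD+AAAAAAAAAPwAAAAAAAAAfAAAAAAAAAA4AAAAAAAAABAAAAAAAAAAAAAAAAAAAAAAAAAAAAAAAAAAAAAAAAAAAAAAAAAAAAAAAAAAAAAAAAAAAAAAAAAAAAAAAAAAAAAAAAAAAAAAAAAAAAAAAAAAAAAAAAAAAAAAAAAAAAAAAAAAAAAAAAAAAAAAAAAAAA=="/>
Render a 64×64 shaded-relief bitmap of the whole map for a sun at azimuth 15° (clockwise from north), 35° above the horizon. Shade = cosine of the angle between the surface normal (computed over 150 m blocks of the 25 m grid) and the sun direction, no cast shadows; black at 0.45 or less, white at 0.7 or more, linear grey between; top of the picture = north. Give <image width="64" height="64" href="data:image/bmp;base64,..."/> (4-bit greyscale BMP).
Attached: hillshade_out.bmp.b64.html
<image width="64" height="64" href="data:image/bmp;base64,Qk12CAAAAAAAAHYAAAAoAAAAQAAAAEAAAAABAAQAAAAAAAAIAAATCwAAEwsAABAAAAAAAAAAAAAAABEREQAiIiIAMzMzAERERABVVVUAZmZmAHd3dwCIiIgAmZmZAKqqqgC7u7sAzMzMAN3d3QDu7u4A////AHd3d3d3eId3ZVVVVVVVZnd3d3d3d3iIiZmZmZiId3d3d3d3d3d4h3ZVREVURFVmZ3d3d3d3eIiZmqqZmIh3d3dmZmZnd4iHZUQ0RERERVZnd3eId3eIiZqqqqmYiHd3d1VWZmZ3eHZUQzNERERFVneIiIiHiIiZqqqqqZiHd3d3REVVZmd3dlRERERERFVmeIiIiIiImZqqqqmZiHd3d3dERERVZmd2ZVVVVVVVVmeImIiIiJmZmqqZmZiId3d3dkRDRERVVmZmZmZmZVVmeJmZiIiJmqqqqZmIiId3d3dmRERDMzREVmd3d3dmZneJmZmYiJqqqqqZiIiId3d3dmZVVUQzIjNFZ4iIiHd3iZqqqpmaq7uqqZiIiId3d3dmZmZmVEMiEiRXiJmYiJmqu7u7qru8u6qZmIiId3d3dmZmd3ZlQyERI0Z4iZmaq7zMzMzMzMy6qZmIiId3d3d2ZmZ3d2VDMhESNFZ4iau8zMzN3d3d3LqZmIiIh3d3d3Zmd3d2VUMzIiIjRFZ4mrzMzM3d3d3LqpiIiIiHd3d3d3d3ZmVEMzRDMzMzRFZ5qru8zMzMzLqpiIiIiId3d3d3d3dVRDM0RFVVVERERWeJmru7uqqqqZiHiIiId3d3d3dmZkQzMzRVZmZmZVREVniImZmYiZmYiHd3d3d3d3d3dmZVMzMzRWZ3d3d3ZlVWZ3eIiHd4iIiId3d3d3d3d3dmVUQzM0RWZ4iIiId3ZmZnd3d3d3d3d4iId3d3d3d3dmVEREREVWd4iZmYh3dmd3eHd3d3d3d3iIiIiHd3d3dmVENEVVVneJmaqpmHdmd4iId3d3d3d3d4iJmZiHd3dmVERERmd3iZqqqqqYdmeImIh3d3d3d3d3iJmamYh3dmVURFVniImaq6qqqYdmZ4mZiHd3d3d3d3d4maqpmHdmVVVWZ3mZqru7qZmZh2Z4iZmId3d3d3d3d3iZmqqZh2ZVVmd4iqq7u6qYiIiHd3iZmYh3d3d3d3d3d4mZqqmHdmZmd4iaqqqpmIeIiHd4iJmZiHd3d3d3d3d3iJmZmYh3d3d3iJqpmIh3Z3d3d4iZmZmHd3d3d3d3d3d4iZmZiId3dmZ4iYh3dmZmZ3d3eJmZmId3d3d3d3d3d3eIiZiIiHdlVWd3dmVVRVVWZmd4mZmYh3d3d3d3d3d3d3iIiIiHdlREVmZVRDNERVVVVniZmYh3d3d3d3d3d3d3d3iIiIdlQzNEVEMzMzRVVERWeIiIiHd3d3d3d3d3d3d3d4iIdmQzM0RDMzM0RVVUREZ4iIiId3d3d3d3d3d3d3d3eHd2VURFVUREVVVmZVREVniIiId3d3d3d3d3d3d3d3d3d2ZlVmd3Zmd3d3dmVUVniIiIh3d3d3d3d3d3d3d3d3d2ZmZniZmYiZmZmHZVZniIiIh3d3d3d3d3d3d3d3d3d2ZlVniaqqmqu7qpdmZ3iZiIh3d3d3d3d3d3d3d3d3d3ZlVWeJqqq7vMy6mHd4iZmIiHd3d3d3d3d3d3d3d3d3ZmVVZ4mZqszMzMupiJmamYh3d3d3d3d3d3d3d3d2ZmZmZmZ3iZmqzMzMupmZqqqYh3d3d3d3d3d3d3d3d2VEVWZmd3iJmqrdzLupmJqruph3Znd3d3d3d3d3d3dlRERVZnd4iJmqqtzLupiIiau6mHdmZ3d3d3d3d3d2ZVRERVZnd3iImZqqzLupiHiJqrqph3d3d3d3d3d3ZVVERERVZnd3d3iImZm7upmIiJmqqqmYiIiHd3d3dmVURENERVZ3d3d3d3iIiaqpmYiZqruqmZmZiId3d3ZVRERERERVZneHdmZmeIiImZmZmaq7y6qZmZmId3d2VERDNEREVWZ3iId2ZmZ4iIiZmZmZq8zLupmZmId3d2RDMzMzRFVmd3iIh3ZmZ4iZmIiIiZmrvLupmZmId2ZlRDMzMzNFZ3eIiZiHd2Z3iamZiIiIiZqrqpmZmYh3ZlVUREMzNFZ4iIiZmId3d3iaqqqIiIiImZqZmZmZiHd3ZmVVRERWZ4iIiIiId3d4iaqqqoiId3iJmZmZmZmIiIiHd2ZlVmeIiIiIiHd2Z3iJqqqqiId3eIiZmZmamYiJmYiHd3Z3iJmIiHd3d2Zmd4mZmZmIh3d4iImYmZmZiImZiHd3d3iJmZiId3d2ZmZniZmZiIiHd3iIiIiIiIiIiIh3ZmZneImZmIh3d3dmVWZ4mZiHiId3d3d3Zmd3dmd3dmVVVWZ4iIiIiId3d2ZmZniIh3eId3dmZmZmZmZVVVVVVERFVniId3h3d3d2ZmZnd3d3d3d3dmZlVVZmZVVVVURERERFZ3d2ZmdmZmZVZmZ3d3d3iHd2ZmZmZndmZmVVVEREM0Vnd2ZVVVVVREVWZmd3d3eIh3dmZnd4iIiId3ZlVEMzNFZmZVRDMzMzRFVmZ3d3d4iHd3d3iImZmZmZiHdlRDM0VVVVQzMiIzNEVWZ3iHd3iId3d4iZmZmZmZmZh2VUREVVVVRDMyIjNFVmd3iId3eIiHeIiZmZiIiJmZmHZVRFVmZVVERDM0RWZ3eIiIh3d3eIiIiZmYiHd4iJmIdlREVnd2VVVVREVmeIiJmZmHd3d3iIiZmYh3d3d3iHdlREVniHdmZlVVZneIiJmZmHd3d3eIiIiIh3d3Z3d3ZlREVWeIh3dmZmZnd4iIiZmYd3d3d3iIiIh3d3d3d3ZmVERWd4iId3dmZ3d4iIiImYh3d3"/>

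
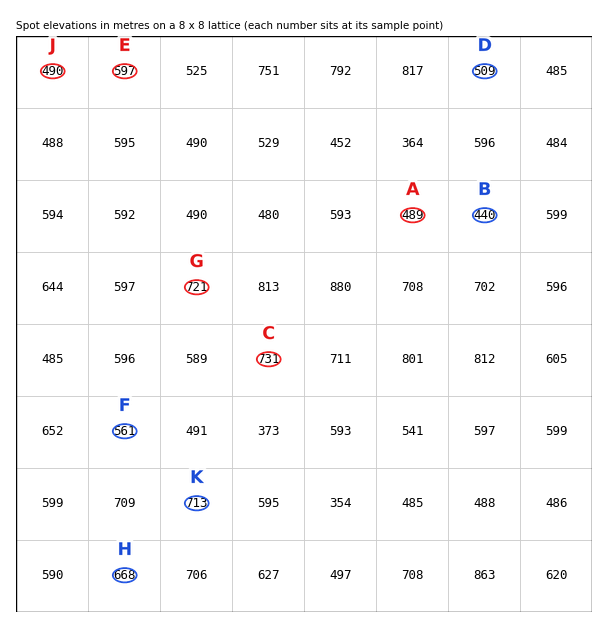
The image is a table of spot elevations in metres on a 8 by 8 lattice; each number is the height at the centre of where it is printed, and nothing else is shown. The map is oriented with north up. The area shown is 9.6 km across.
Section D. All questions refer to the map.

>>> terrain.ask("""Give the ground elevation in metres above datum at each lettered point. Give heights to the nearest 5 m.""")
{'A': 490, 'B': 440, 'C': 730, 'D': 510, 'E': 595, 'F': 560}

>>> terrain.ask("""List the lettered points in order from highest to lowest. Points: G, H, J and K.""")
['G', 'K', 'H', 'J']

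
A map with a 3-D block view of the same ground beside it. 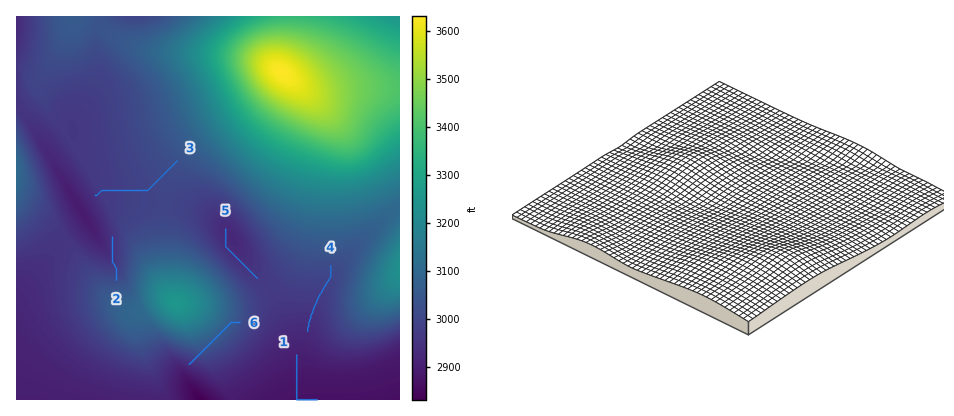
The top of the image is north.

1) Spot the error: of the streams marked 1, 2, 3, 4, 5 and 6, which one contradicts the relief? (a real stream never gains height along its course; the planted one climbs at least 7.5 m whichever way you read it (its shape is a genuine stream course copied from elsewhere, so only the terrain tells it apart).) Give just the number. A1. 6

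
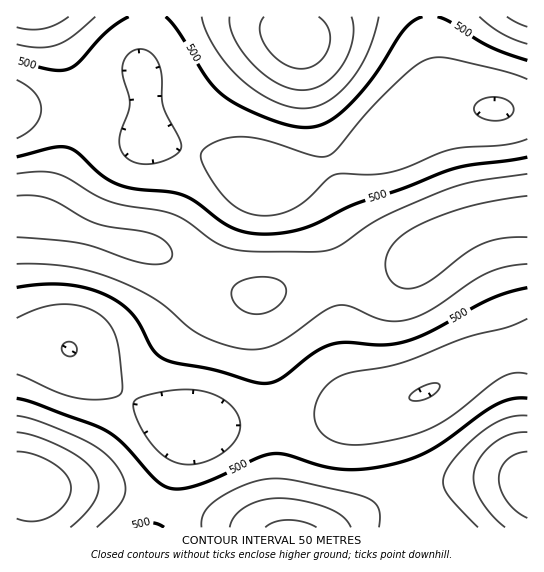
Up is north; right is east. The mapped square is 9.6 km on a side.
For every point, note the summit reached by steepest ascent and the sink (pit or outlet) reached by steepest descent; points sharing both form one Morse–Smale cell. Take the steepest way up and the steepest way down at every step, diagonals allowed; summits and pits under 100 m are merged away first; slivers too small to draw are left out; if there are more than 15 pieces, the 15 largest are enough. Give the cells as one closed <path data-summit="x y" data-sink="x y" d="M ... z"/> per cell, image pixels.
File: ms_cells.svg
<path data-summit="426 251" data-sink="425 393" d="M527 216l-30 3-32 9-26 13-25 19-16 7-79 12-56 16-14 0-23-7-20-9-28-18-29-13-39-8-69-23-24-1-1 131 51 1 30 28 32 23 33 18 28 11 119-9 88-16 24-8 64-36 20-7 23-3z"/><path data-summit="426 251" data-sink="495 109" d="M527 109l-64 0-28 6-29 12-24 16-29 14-40 15-36 8-15 0-35-17-33-12-29-7-19-1-6-16-9-8-14-6-34-4-66 0-1 106 30 4 45 16 66 16 60 33 32 11 14 0 30-10 46-10 54-7 21-8 25-19 26-13 25-8 38-5z"/><path data-summit="297 38" data-sink="495 109" d="M430 16l-283 0-6 39 0 16 4 19 0 52 49 9 33 12 35 17 15 0 36-8 40-15 29-14 37-23 27-8 16-1-12-3-7-10-10-40z"/><path data-summit="291 527" data-sink="425 393" d="M397 403l-88 16-119 9-10 22-24 77 265 1-1-9-19-56-8-33-1-17z"/><path data-summit="27 486" data-sink="425 393" d="M47 347l-31 2 0 134 13 4 3 15 0 25 123 1 25-78 9-23-27-10-33-18-32-23-27-27z"/><path data-summit="527 483" data-sink="425 393" d="M527 349l-22 3-20 7-64 36-22 6-6 6-1 12 4 24 26 85 106-1z"/><path data-summit="31 17" data-sink="495 109" d="M146 16l-129 0-1 93 67 0 34 4 14 6 9 8 5 14 0-51-4-19 0-16 6-28z"/><path data-summit="527 17" data-sink="495 109" d="M527 16l-96 1 0 18 5 39 7 24 7 10 78 1z"/><path data-summit="27 486" data-sink="495 109" d="M21 484l-5 1 0 42 15 1 0-37-2-4z"/>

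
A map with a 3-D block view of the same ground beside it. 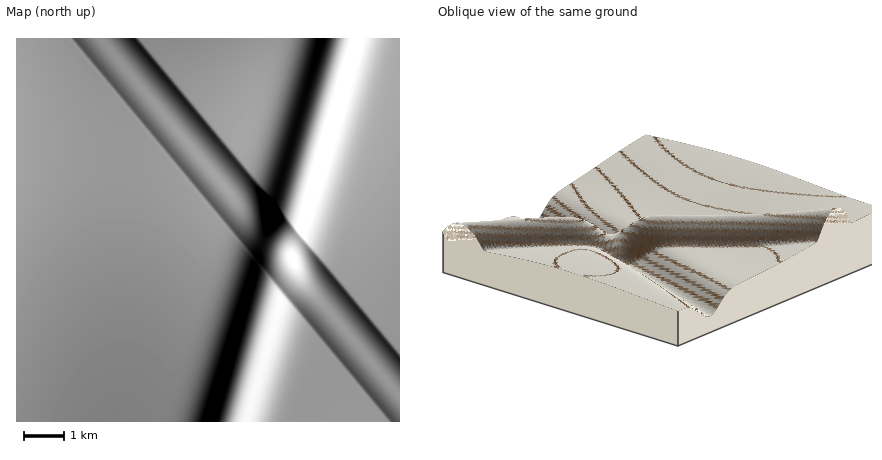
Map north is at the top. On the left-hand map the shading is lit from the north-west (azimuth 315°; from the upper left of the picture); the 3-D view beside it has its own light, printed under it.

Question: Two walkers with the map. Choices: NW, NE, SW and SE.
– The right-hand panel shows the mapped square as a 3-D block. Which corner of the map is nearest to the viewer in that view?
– NE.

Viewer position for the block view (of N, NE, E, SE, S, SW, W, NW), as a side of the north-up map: NE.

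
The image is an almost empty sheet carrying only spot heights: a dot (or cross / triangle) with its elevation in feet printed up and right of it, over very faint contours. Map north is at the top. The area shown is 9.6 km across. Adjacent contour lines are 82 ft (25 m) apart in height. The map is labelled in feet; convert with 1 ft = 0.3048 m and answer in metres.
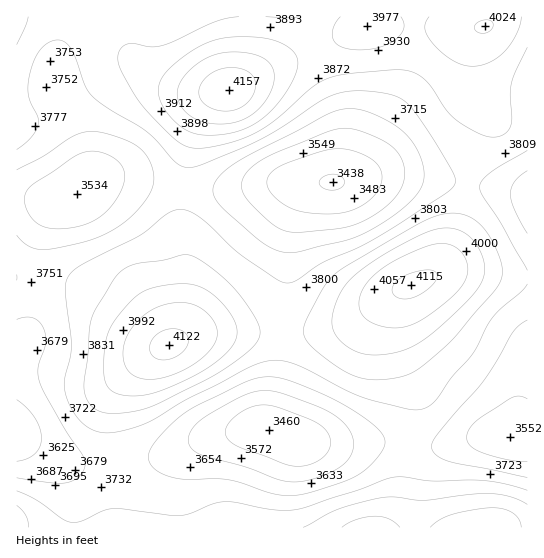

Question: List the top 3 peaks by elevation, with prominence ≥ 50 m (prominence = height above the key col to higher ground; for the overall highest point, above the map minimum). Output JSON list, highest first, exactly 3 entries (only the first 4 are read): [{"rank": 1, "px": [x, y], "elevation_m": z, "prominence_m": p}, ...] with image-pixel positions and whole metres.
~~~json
[{"rank": 1, "px": [229, 90], "elevation_m": 1267, "prominence_m": 219}, {"rank": 2, "px": [169, 346], "elevation_m": 1256, "prominence_m": 104}, {"rank": 3, "px": [411, 285], "elevation_m": 1254, "prominence_m": 87}]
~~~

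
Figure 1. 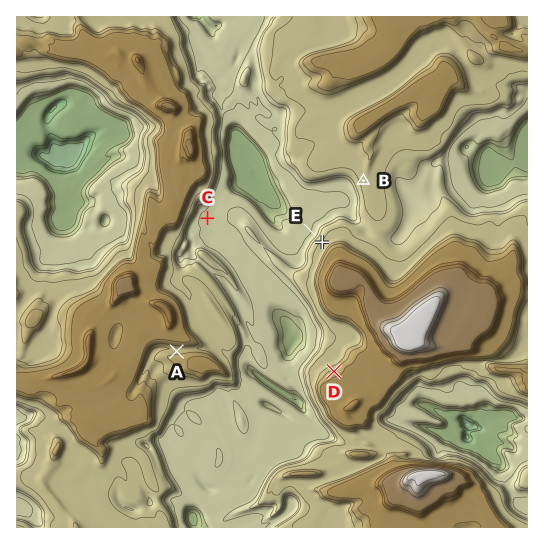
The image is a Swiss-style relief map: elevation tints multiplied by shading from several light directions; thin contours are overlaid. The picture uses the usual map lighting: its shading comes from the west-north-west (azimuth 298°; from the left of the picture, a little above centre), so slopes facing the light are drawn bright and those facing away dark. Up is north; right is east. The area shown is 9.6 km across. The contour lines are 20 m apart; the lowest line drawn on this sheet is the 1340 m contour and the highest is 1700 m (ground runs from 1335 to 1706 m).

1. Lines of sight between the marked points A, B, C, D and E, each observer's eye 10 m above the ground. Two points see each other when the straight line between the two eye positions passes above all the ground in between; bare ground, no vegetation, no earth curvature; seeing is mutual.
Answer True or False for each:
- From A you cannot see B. True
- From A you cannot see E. True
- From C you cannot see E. False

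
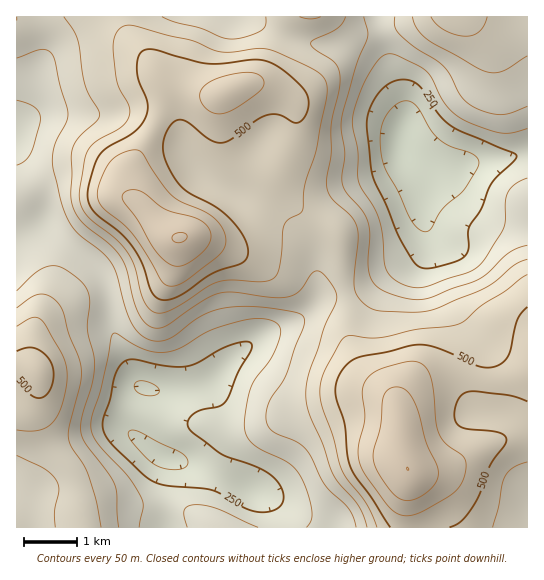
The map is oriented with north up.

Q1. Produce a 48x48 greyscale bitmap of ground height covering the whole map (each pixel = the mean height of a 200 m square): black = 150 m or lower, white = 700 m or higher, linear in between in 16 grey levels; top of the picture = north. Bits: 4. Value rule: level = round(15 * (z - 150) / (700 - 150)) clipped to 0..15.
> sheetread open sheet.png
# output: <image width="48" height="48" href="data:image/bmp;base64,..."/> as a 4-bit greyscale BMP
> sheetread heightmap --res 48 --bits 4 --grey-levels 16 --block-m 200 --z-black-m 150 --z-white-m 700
<image width="48" height="48" href="data:image/bmp;base64,Qk32BAAAAAAAAHYAAAAoAAAAMAAAADAAAAABAAQAAAAAAIAEAAATCwAAEwsAABAAAAAAAAAAAAAAABEREQAiIiIAMzMzAERERABVVVUAZmZmAHd3dwCIiIgAmZmZAKqqqgC7u7sAzMzMAN3d3QDu7u4A////AHZnd3dmVEM0RVVUREREREVomqqqqpmIh2Znd3dlVERERURDMzNERFZ5q7u6qqmIh2Znd3dlVEREREMyIjM0VVaJvMzLuqmYh2Znd3dlVEMzMzIiIjNEVmiazd3Mu6qYh2Z3d3dlQzIiIiIiIjNFVnmrzd3cy7qYh3d3d3ZUQyIRIiIiMzRFZ4q83e3cy7qZiHd3d2ZUMhERIiMzNERVZ5q83e3cu7qpmHd3d2VDIRESIjM0RFVWaJq83d3Mu6qqmYiIdlQyERIiMzM0VVVmeJq83d3LqqqqmYiIdlMiEiIiMzNEVWZmeJq83d3LqpmZmZmYhlQyIiIiMzM0VWZniZq8zd3LqZmZmZmZh1QyIiIiIzM0VWZniaq8zdzLqZmZmZqph2UyIREiIiM0VWZniaq8zcy7qpmqqqqph2UyIRIiIiI0RVZniaq7zMy7qqqqqqqqh2VDIiIiIiIzRFZniaq7vMu7qqqqqqqph2VDMzMzMyIjNFVneJqqq7u6qqmaqqqph2VENEREMzMjNEVmeJmZmqqqqZmZqpmYd2VERVVVRDMzM0VmeIiImZmZmZmZqpmIdmVEVmdlVEQzM0VWd4iIiIiIiJmZmoiIdmVEVnh2ZVVEREVWZ3h3d3eIiImZmniHdmVVZ4mIdmVVVVZmZ3d3d3d3eIiZmmd3ZmVVaJqph2ZmZ3dmZ3d2ZmVWZ3iJmWZmZlVVaJq6mId3iId3Z3dmVURFVmd4iVZmZlVVeKu7upmIiIh3d3dlVEM0RFVniFVVVVVWeazMy6qZmYh3d3dlRDMzM0RWd1VVVVVnirzd3LuqmYiHeIdlQzIiIzRFZkVVVVZom83e3cuqmYiIiIdlQzIiIjNFVUREVWeJrN3u3cupmYiIiIdlQyISIjNEVUREVniavN3d3MqpmIiIiIdlQyERIjNERVRFV4q7zN3My6qZmIiIiHdkMhERIiM0RVVVZ5q8zMzLqpmIiIiIh2ZUMhEREiI0RVVVZ5vMzMy6mZiImZmId2VDIhERESI0RVVVZ5q8zMupmIiJmZmIdmVDIRERERIzREVVZ5q8zLqpiJmZmZmYd2VDIRERERIjM0RWZ4m7u7qZiZmZmZmYh2VCEQAREREiM0RVZ4mqu6qZmZmZmZmZh2VCEAARESIjMzRVZ3iZqqqZmaqZmZmZh2QyEAERIiM0QzRFZneImqqZmqqqmZmZh1QyEAESIzRFRERFVmd4iaqqqruqqZqph2QyEREiNFVVVURFVmd4iaqqq7u7qqqpl2QzIREjRVZmZkRVVnd4iaqqu7y7u6qpmGVDIiI0VWZmZlVVZneImaqqq7vLu6qpmHVDMiM0VmZmZlVVZneImqqqqru7u6qZiHZUMzNFVmd3dlVVZneImqqqqqqqqpmIh3ZURERVZnd3d2VWZ3eImaqZmZiJmYh3d2ZVRFVmd3h3d2ZmZ3iImZmZiId3iHd3dmZlVVZ3eIiId3ZmZ3eIiYiId3Znd3d3d3ZlVWd4iIiId3dmd3eIiId3ZmZmZ3iIh3ZlVWeImYiIdw=="/>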